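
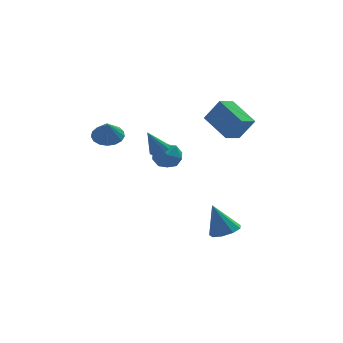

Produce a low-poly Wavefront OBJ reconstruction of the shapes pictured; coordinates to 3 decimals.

v 0.849 1.996 -1.493
v 1.538 1.622 -1.062
v 0.022 0.858 -1.158
v 0.711 0.484 -0.727
v 0.32 1.217 -0.395
v 0.831 1.92 -0.603
v 0.729 0.56 -1.617
v 1.24 1.263 -1.825
v 1.463 0.735 -1.139
v 1.211 1.141 -0.384
v 0.349 1.339 -1.836
v 0.097 1.745 -1.081
v 0.33 -0.013 -0.172
v 0.747 0.244 0.078
v -0.27 -0.247 1.072
v 0.535 0.461 0.016
v 0.257 0.528 -0.105
v 0.003 0.423 -0.247
v -0.148 0.179 -0.366
v -0.146 -0.126 -0.423
v 0.006 -0.395 -0.4
v 0.261 -0.542 -0.304
v 0.538 -0.522 -0.167
v 0.749 -0.34 -0.031
v 0.827 -0.055 0.06
v 3.163 -3.86 -4.025
v 3.828 -4.198 -3.738
v 2.557 -3.68 -2.415
v 3.894 -3.656 -3.773
v 3.618 -3.209 -3.927
v 3.128 -3.067 -4.127
v 2.655 -3.296 -4.279
v 2.419 -3.788 -4.313
v 2.531 -4.315 -4.212
v 2.939 -4.628 -4.024
v 3.451 -4.582 -3.837
v 3.587 0.532 0.299
v 2.631 1.876 1.181
v 4.323 1.25 0.004
v 3.367 2.594 0.886
v 4.333 0.266 1.514
v 3.377 1.61 2.396
v 5.069 0.984 1.219
v 4.113 2.328 2.101
v -2.143 0.613 0.609
v -1.337 0.471 0.564
v -2.197 -0.013 1.631
v -1.362 0.805 0.768
v -1.566 1.096 0.935
v -1.902 1.276 1.028
v -2.294 1.304 1.024
v -2.651 1.174 0.926
v -2.891 0.915 0.755
v -2.961 0.588 0.55
v -2.843 0.266 0.359
v -2.565 0.024 0.225
v -2.19 -0.084 0.179
v -1.804 -0.031 0.232
v -1.497 0.169 0.37
f 1 12 6
f 1 6 2
f 1 2 8
f 1 8 11
f 1 11 12
f 2 6 10
f 6 12 5
f 12 11 3
f 11 8 7
f 8 2 9
f 4 10 5
f 4 5 3
f 4 3 7
f 4 7 9
f 4 9 10
f 5 10 6
f 3 5 12
f 7 3 11
f 9 7 8
f 10 9 2
f 14 13 16
f 14 16 15
f 16 13 17
f 16 17 15
f 17 13 18
f 17 18 15
f 18 13 19
f 18 19 15
f 19 13 20
f 19 20 15
f 20 13 21
f 20 21 15
f 21 13 22
f 21 22 15
f 22 13 23
f 22 23 15
f 23 13 24
f 23 24 15
f 24 13 25
f 24 25 15
f 25 13 14
f 25 14 15
f 27 26 29
f 27 29 28
f 29 26 30
f 29 30 28
f 30 26 31
f 30 31 28
f 31 26 32
f 31 32 28
f 32 26 33
f 32 33 28
f 33 26 34
f 33 34 28
f 34 26 35
f 34 35 28
f 35 26 36
f 35 36 28
f 36 26 27
f 36 27 28
f 38 40 37
f 41 38 37
f 37 40 39
f 39 41 37
f 38 44 40
f 42 38 41
f 42 44 38
f 40 44 39
f 43 41 39
f 39 44 43
f 43 42 41
f 44 42 43
f 46 45 48
f 46 48 47
f 48 45 49
f 48 49 47
f 49 45 50
f 49 50 47
f 50 45 51
f 50 51 47
f 51 45 52
f 51 52 47
f 52 45 53
f 52 53 47
f 53 45 54
f 53 54 47
f 54 45 55
f 54 55 47
f 55 45 56
f 55 56 47
f 56 45 57
f 56 57 47
f 57 45 58
f 57 58 47
f 58 45 59
f 58 59 47
f 59 45 46
f 59 46 47



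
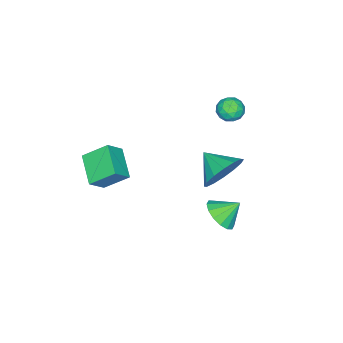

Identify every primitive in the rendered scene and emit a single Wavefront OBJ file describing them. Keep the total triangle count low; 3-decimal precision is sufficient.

v 3.749 -2.219 2.241
v 3.215 -1.274 3.059
v 3.036 -2.016 1.54
v 2.502 -1.07 2.359
v 4.658 -1.17 1.621
v 4.124 -0.224 2.44
v 3.945 -0.966 0.921
v 3.411 -0.021 1.739
v -0.317 2.153 0.266
v 0.24 1.66 -0.531
v -0.543 0.947 0.854
v 0.625 1.779 -0.136
v 0.758 1.999 0.366
v 0.603 2.26 0.842
v 0.201 2.493 1.163
v -0.339 2.634 1.244
v -0.873 2.646 1.063
v -1.258 2.526 0.669
v -1.391 2.306 0.166
v -1.236 2.045 -0.309
v -0.835 1.813 -0.631
v -0.294 1.672 -0.712
v 1.086 2.927 -1.076
v 1.796 3.388 -0.923
v 0.534 3.533 -0.344
v 1.589 3.601 -1.255
v 1.248 3.633 -1.539
v 0.863 3.476 -1.699
v 0.538 3.172 -1.692
v 0.36 2.802 -1.52
v 0.376 2.466 -1.23
v 0.583 2.253 -0.898
v 0.924 2.22 -0.614
v 1.309 2.377 -0.454
v 1.634 2.681 -0.461
v 1.812 3.051 -0.632
v -1.607 1.722 2.603
v -1.205 1.298 2.915
v -2.315 1.642 3.405
v -1.913 1.218 3.717
v -1.741 1.855 3.658
v -1.304 1.905 3.163
v -2.216 1.035 3.157
v -1.779 1.085 2.662
v -1.582 0.874 3.258
v -1.288 1.38 3.568
v -2.232 1.56 2.752
v -1.938 2.066 3.062
v -1.344 1.517 2.689
v -2.176 1.423 3.631
v -2.075 1.797 3.597
v -1.839 1.548 3.78
v -1.402 1.874 2.834
v -1.166 1.624 3.018
v -1.481 1.952 3.455
v -2.354 1.316 3.302
v -2.118 1.066 3.486
v -1.681 1.392 2.54
v -1.445 1.143 2.723
v -2.039 0.988 2.865
v -1.329 1.018 3.074
v -1.745 0.971 3.545
v -1.923 0.864 3.216
v -1.666 0.893 2.925
v -1.157 1.316 3.256
v -1.572 1.269 3.727
v -1.471 1.644 3.692
v -1.214 1.673 3.401
v -1.378 1.067 3.457
v -1.948 1.671 2.593
v -2.363 1.624 3.064
v -2.306 1.267 2.919
v -2.049 1.296 2.628
v -1.775 1.969 2.775
v -2.191 1.922 3.246
v -1.854 2.047 3.395
v -1.597 2.076 3.104
v -2.142 1.873 2.863
f 2 4 1
f 5 2 1
f 1 4 3
f 3 5 1
f 2 8 4
f 6 2 5
f 6 8 2
f 4 8 3
f 7 5 3
f 3 8 7
f 7 6 5
f 8 6 7
f 10 9 12
f 10 12 11
f 12 9 13
f 12 13 11
f 13 9 14
f 13 14 11
f 14 9 15
f 14 15 11
f 15 9 16
f 15 16 11
f 16 9 17
f 16 17 11
f 17 9 18
f 17 18 11
f 18 9 19
f 18 19 11
f 19 9 20
f 19 20 11
f 20 9 21
f 20 21 11
f 21 9 22
f 21 22 11
f 22 9 10
f 22 10 11
f 24 23 26
f 24 26 25
f 26 23 27
f 26 27 25
f 27 23 28
f 27 28 25
f 28 23 29
f 28 29 25
f 29 23 30
f 29 30 25
f 30 23 31
f 30 31 25
f 31 23 32
f 31 32 25
f 32 23 33
f 32 33 25
f 33 23 34
f 33 34 25
f 34 23 35
f 34 35 25
f 35 23 36
f 35 36 25
f 36 23 24
f 36 24 25
f 37 74 53
f 74 48 77
f 53 77 42
f 74 77 53
f 37 53 49
f 53 42 54
f 49 54 38
f 53 54 49
f 37 49 58
f 49 38 59
f 58 59 44
f 49 59 58
f 37 58 70
f 58 44 73
f 70 73 47
f 58 73 70
f 37 70 74
f 70 47 78
f 74 78 48
f 70 78 74
f 38 54 65
f 54 42 68
f 65 68 46
f 54 68 65
f 42 77 55
f 77 48 76
f 55 76 41
f 77 76 55
f 48 78 75
f 78 47 71
f 75 71 39
f 78 71 75
f 47 73 72
f 73 44 60
f 72 60 43
f 73 60 72
f 44 59 64
f 59 38 61
f 64 61 45
f 59 61 64
f 40 66 52
f 66 46 67
f 52 67 41
f 66 67 52
f 40 52 50
f 52 41 51
f 50 51 39
f 52 51 50
f 40 50 57
f 50 39 56
f 57 56 43
f 50 56 57
f 40 57 62
f 57 43 63
f 62 63 45
f 57 63 62
f 40 62 66
f 62 45 69
f 66 69 46
f 62 69 66
f 41 67 55
f 67 46 68
f 55 68 42
f 67 68 55
f 39 51 75
f 51 41 76
f 75 76 48
f 51 76 75
f 43 56 72
f 56 39 71
f 72 71 47
f 56 71 72
f 45 63 64
f 63 43 60
f 64 60 44
f 63 60 64
f 46 69 65
f 69 45 61
f 65 61 38
f 69 61 65



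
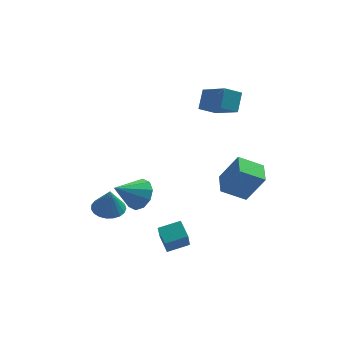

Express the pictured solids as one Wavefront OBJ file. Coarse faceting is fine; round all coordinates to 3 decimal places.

v -1.447 -3.666 -4.019
v -1.651 -4.308 -2.747
v -1.652 -2.752 -3.591
v -1.856 -3.394 -2.318
v -0.284 -3.526 -3.762
v -0.488 -4.168 -2.489
v -0.489 -2.612 -3.333
v -0.693 -3.254 -2.061
v 2.173 2.665 1.157
v 1.258 2.526 1.714
v 2.549 3.496 1.982
v 1.635 3.357 2.539
v 3.025 1.243 2.201
v 2.111 1.104 2.758
v 3.402 2.074 3.026
v 2.487 1.935 3.583
v 1.417 -2.539 -0.675
v 2.311 -2.752 0.908
v 1.595 -1.303 -0.609
v 2.489 -1.517 0.974
v 2.691 -2.683 -1.414
v 3.585 -2.897 0.169
v 2.869 -1.448 -1.348
v 3.763 -1.661 0.235
v -3.707 0.775 -4.06
v -2.821 0.629 -4.121
v -3.633 0.625 -2.62
v -2.836 1.001 -4.082
v -3.002 1.334 -4.038
v -3.29 1.57 -3.999
v -3.65 1.669 -3.97
v -4.02 1.613 -3.957
v -4.335 1.412 -3.961
v -4.543 1.101 -3.983
v -4.605 0.734 -4.018
v -4.513 0.374 -4.06
v -4.281 0.083 -4.103
v -3.95 -0.088 -4.138
v -3.577 -0.11 -4.159
v -3.227 0.021 -4.164
v -2.959 0.283 -4.15
v -2.704 -3.097 0.16
v -2.105 -3.502 0.746
v -3.976 -3.503 1.18
v -2.159 -2.95 0.9
v -2.42 -2.455 0.771
v -2.79 -2.205 0.409
v -3.127 -2.295 -0.048
v -3.302 -2.692 -0.425
v -3.249 -3.243 -0.579
v -2.988 -3.738 -0.45
v -2.618 -3.989 -0.088
v -2.281 -3.898 0.369
f 2 4 1
f 5 2 1
f 1 4 3
f 3 5 1
f 2 8 4
f 6 2 5
f 6 8 2
f 4 8 3
f 7 5 3
f 3 8 7
f 7 6 5
f 8 6 7
f 10 12 9
f 13 10 9
f 9 12 11
f 11 13 9
f 10 16 12
f 14 10 13
f 14 16 10
f 12 16 11
f 15 13 11
f 11 16 15
f 15 14 13
f 16 14 15
f 18 20 17
f 21 18 17
f 17 20 19
f 19 21 17
f 18 24 20
f 22 18 21
f 22 24 18
f 20 24 19
f 23 21 19
f 19 24 23
f 23 22 21
f 24 22 23
f 26 25 28
f 26 28 27
f 28 25 29
f 28 29 27
f 29 25 30
f 29 30 27
f 30 25 31
f 30 31 27
f 31 25 32
f 31 32 27
f 32 25 33
f 32 33 27
f 33 25 34
f 33 34 27
f 34 25 35
f 34 35 27
f 35 25 36
f 35 36 27
f 36 25 37
f 36 37 27
f 37 25 38
f 37 38 27
f 38 25 39
f 38 39 27
f 39 25 40
f 39 40 27
f 40 25 41
f 40 41 27
f 41 25 26
f 41 26 27
f 43 42 45
f 43 45 44
f 45 42 46
f 45 46 44
f 46 42 47
f 46 47 44
f 47 42 48
f 47 48 44
f 48 42 49
f 48 49 44
f 49 42 50
f 49 50 44
f 50 42 51
f 50 51 44
f 51 42 52
f 51 52 44
f 52 42 53
f 52 53 44
f 53 42 43
f 53 43 44



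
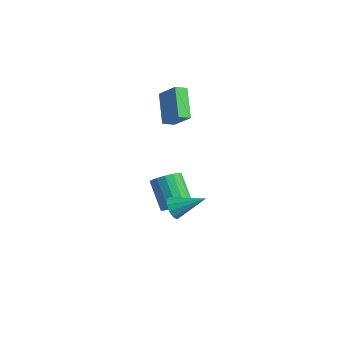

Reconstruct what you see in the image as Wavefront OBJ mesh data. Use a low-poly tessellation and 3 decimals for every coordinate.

v -3.148 1.388 2.253
v -4.478 2.533 3.547
v -2.868 2.101 1.91
v -4.198 3.247 3.203
v -1.962 1.473 3.397
v -3.292 2.619 4.69
v -1.682 2.187 3.053
v -3.012 3.332 4.347
v 0.533 -1.643 -1.363
v 1.066 -1.886 -1.862
v 1.947 -0.517 -0.397
v 0.87 -1.489 -2.037
v 0.546 -1.151 -1.955
v 0.216 -1.001 -1.647
v 0.007 -1.096 -1.23
v -0.001 -1.4 -0.864
v 0.195 -1.797 -0.688
v 0.519 -2.135 -0.77
v 0.849 -2.285 -1.079
v 1.058 -2.19 -1.496
v -1.664 1.01 -4.097
v -1.006 0.94 -3.401
v -2.479 1.559 -1.947
v -3.136 1.63 -2.643
v -0.971 1.408 -3.564
v -2.443 2.027 -2.111
v -1.121 1.769 -3.871
v -2.593 2.389 -2.417
v -1.417 1.927 -4.237
v -2.889 2.547 -2.784
v -1.778 1.84 -4.567
v -3.251 2.459 -3.113
v -2.11 1.53 -4.77
v -3.582 2.149 -3.316
v -2.321 1.081 -4.793
v -3.794 1.7 -3.339
v -2.357 0.613 -4.629
v -3.829 1.232 -3.176
v -2.207 0.251 -4.323
v -3.679 0.871 -2.869
v -1.911 0.093 -3.956
v -3.383 0.713 -2.503
v -1.549 0.181 -3.627
v -3.022 0.8 -2.173
v -1.218 0.491 -3.424
v -2.69 1.11 -1.97
f 2 4 1
f 5 2 1
f 1 4 3
f 3 5 1
f 2 8 4
f 6 2 5
f 6 8 2
f 4 8 3
f 7 5 3
f 3 8 7
f 7 6 5
f 8 6 7
f 10 9 12
f 10 12 11
f 12 9 13
f 12 13 11
f 13 9 14
f 13 14 11
f 14 9 15
f 14 15 11
f 15 9 16
f 15 16 11
f 16 9 17
f 16 17 11
f 17 9 18
f 17 18 11
f 18 9 19
f 18 19 11
f 19 9 20
f 19 20 11
f 20 9 10
f 20 10 11
f 22 21 25
f 22 25 23
f 23 25 26
f 23 26 24
f 25 21 27
f 25 27 26
f 26 27 28
f 26 28 24
f 27 21 29
f 27 29 28
f 28 29 30
f 28 30 24
f 29 21 31
f 29 31 30
f 30 31 32
f 30 32 24
f 31 21 33
f 31 33 32
f 32 33 34
f 32 34 24
f 33 21 35
f 33 35 34
f 34 35 36
f 34 36 24
f 35 21 37
f 35 37 36
f 36 37 38
f 36 38 24
f 37 21 39
f 37 39 38
f 38 39 40
f 38 40 24
f 39 21 41
f 39 41 40
f 40 41 42
f 40 42 24
f 41 21 43
f 41 43 42
f 42 43 44
f 42 44 24
f 43 21 45
f 43 45 44
f 44 45 46
f 44 46 24
f 45 21 22
f 45 22 46
f 46 22 23
f 46 23 24



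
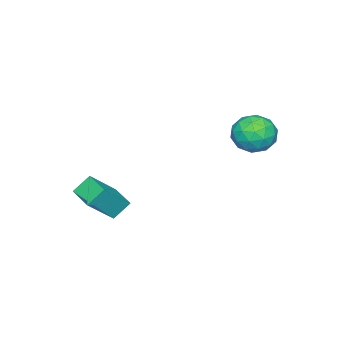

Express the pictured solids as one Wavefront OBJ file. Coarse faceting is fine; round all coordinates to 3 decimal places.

v -3.092 4.611 1.081
v -2.65 4.123 1.859
v -4.05 3.297 0.801
v -3.608 2.809 1.579
v -4.215 3.609 1.758
v -3.622 4.421 1.931
v -3.078 2.999 0.729
v -2.485 3.811 0.902
v -2.641 3.126 1.642
v -3.343 3.503 2.278
v -3.357 3.917 0.382
v -4.059 4.294 1.018
v -2.787 4.482 1.495
v -3.913 2.938 1.165
v -4.27 3.408 1.27
v -4.01 3.121 1.728
v -3.359 4.658 1.537
v -3.099 4.37 1.995
v -4.018 4.068 1.935
v -3.601 3.05 0.665
v -3.341 2.762 1.123
v -2.69 4.299 0.932
v -2.43 4.012 1.39
v -2.682 3.352 0.725
v -2.521 3.609 1.824
v -3.085 2.837 1.659
v -2.773 2.949 1.16
v -2.425 3.426 1.262
v -2.934 3.831 2.198
v -3.498 3.059 2.033
v -3.854 3.529 2.139
v -3.506 4.006 2.24
v -2.929 3.245 2.07
v -3.202 4.361 0.627
v -3.766 3.589 0.462
v -3.194 3.414 0.42
v -2.846 3.891 0.521
v -3.615 4.583 1.001
v -4.179 3.811 0.836
v -4.275 3.994 1.398
v -3.927 4.471 1.5
v -3.771 4.175 0.59
v 0.09 -0.709 -1.602
v 1.223 -1.186 -0.398
v 0.707 0.403 -1.742
v 1.84 -0.073 -0.538
v 0.68 -1.127 -2.322
v 1.813 -1.603 -1.118
v 1.297 -0.014 -2.462
v 2.43 -0.491 -1.258
f 1 38 17
f 38 12 41
f 17 41 6
f 38 41 17
f 1 17 13
f 17 6 18
f 13 18 2
f 17 18 13
f 1 13 22
f 13 2 23
f 22 23 8
f 13 23 22
f 1 22 34
f 22 8 37
f 34 37 11
f 22 37 34
f 1 34 38
f 34 11 42
f 38 42 12
f 34 42 38
f 2 18 29
f 18 6 32
f 29 32 10
f 18 32 29
f 6 41 19
f 41 12 40
f 19 40 5
f 41 40 19
f 12 42 39
f 42 11 35
f 39 35 3
f 42 35 39
f 11 37 36
f 37 8 24
f 36 24 7
f 37 24 36
f 8 23 28
f 23 2 25
f 28 25 9
f 23 25 28
f 4 30 16
f 30 10 31
f 16 31 5
f 30 31 16
f 4 16 14
f 16 5 15
f 14 15 3
f 16 15 14
f 4 14 21
f 14 3 20
f 21 20 7
f 14 20 21
f 4 21 26
f 21 7 27
f 26 27 9
f 21 27 26
f 4 26 30
f 26 9 33
f 30 33 10
f 26 33 30
f 5 31 19
f 31 10 32
f 19 32 6
f 31 32 19
f 3 15 39
f 15 5 40
f 39 40 12
f 15 40 39
f 7 20 36
f 20 3 35
f 36 35 11
f 20 35 36
f 9 27 28
f 27 7 24
f 28 24 8
f 27 24 28
f 10 33 29
f 33 9 25
f 29 25 2
f 33 25 29
f 44 46 43
f 47 44 43
f 43 46 45
f 45 47 43
f 44 50 46
f 48 44 47
f 48 50 44
f 46 50 45
f 49 47 45
f 45 50 49
f 49 48 47
f 50 48 49



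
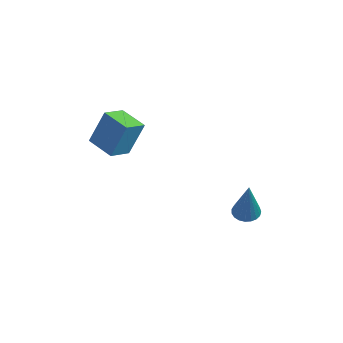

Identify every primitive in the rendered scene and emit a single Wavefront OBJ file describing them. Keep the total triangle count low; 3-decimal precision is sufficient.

v 1.848 2.71 -2.449
v 2.257 2.59 -2.747
v 3.072 2.57 -0.711
v 2.269 2.806 -2.738
v 2.209 3.005 -2.679
v 2.086 3.153 -2.581
v 1.922 3.224 -2.459
v 1.745 3.207 -2.336
v 1.586 3.103 -2.232
v 1.472 2.932 -2.166
v 1.423 2.722 -2.149
v 1.448 2.51 -2.183
v 1.542 2.332 -2.263
v 1.688 2.22 -2.376
v 1.863 2.192 -2.501
v 2.034 2.254 -2.617
v 2.174 2.395 -2.704
v -0.427 -1.909 0.477
v -0.159 -1.378 1.909
v 0.466 -1.241 0.062
v 0.734 -0.71 1.494
v 0.166 -2.61 0.626
v 0.434 -2.079 2.058
v 1.059 -1.942 0.211
v 1.327 -1.411 1.643
f 2 1 4
f 2 4 3
f 4 1 5
f 4 5 3
f 5 1 6
f 5 6 3
f 6 1 7
f 6 7 3
f 7 1 8
f 7 8 3
f 8 1 9
f 8 9 3
f 9 1 10
f 9 10 3
f 10 1 11
f 10 11 3
f 11 1 12
f 11 12 3
f 12 1 13
f 12 13 3
f 13 1 14
f 13 14 3
f 14 1 15
f 14 15 3
f 15 1 16
f 15 16 3
f 16 1 17
f 16 17 3
f 17 1 2
f 17 2 3
f 19 21 18
f 22 19 18
f 18 21 20
f 20 22 18
f 19 25 21
f 23 19 22
f 23 25 19
f 21 25 20
f 24 22 20
f 20 25 24
f 24 23 22
f 25 23 24



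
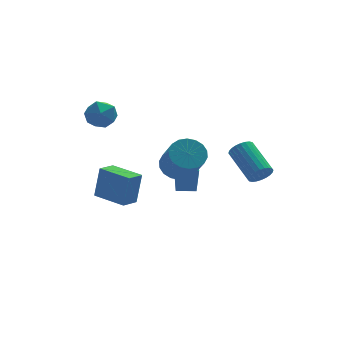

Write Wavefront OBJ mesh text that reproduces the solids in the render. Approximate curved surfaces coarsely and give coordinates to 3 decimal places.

v 2.853 -3.184 0.359
v 3.389 -3.268 0.769
v 2.903 -1.559 1.751
v 2.367 -1.476 1.341
v 3.496 -3.124 0.572
v 3.01 -1.416 1.555
v 3.505 -2.99 0.344
v 3.019 -1.282 1.326
v 3.414 -2.886 0.117
v 2.928 -1.177 1.1
v 3.238 -2.827 -0.073
v 2.752 -1.118 0.91
v 3.004 -2.822 -0.197
v 2.518 -1.113 0.786
v 2.746 -2.873 -0.236
v 2.26 -1.164 0.746
v 2.505 -2.971 -0.185
v 2.019 -1.262 0.798
v 2.317 -3.101 -0.051
v 1.831 -1.392 0.931
v 2.21 -3.244 0.145
v 1.724 -1.536 1.128
v 2.201 -3.378 0.374
v 1.715 -1.67 1.356
v 2.292 -3.483 0.6
v 1.806 -1.774 1.583
v 2.468 -3.542 0.79
v 1.982 -1.833 1.773
v 2.702 -3.547 0.914
v 2.216 -1.838 1.897
v 2.96 -3.496 0.954
v 2.474 -1.787 1.936
v 3.201 -3.398 0.902
v 2.715 -1.689 1.885
v -0.881 -2.023 0.934
v -0.366 -1.446 1.469
v -0.264 -2.92 2.961
v -0.779 -3.497 2.426
v -0.758 -1.356 1.585
v -0.656 -2.83 3.077
v -1.174 -1.398 1.572
v -1.072 -2.872 3.064
v -1.532 -1.563 1.433
v -1.43 -3.037 2.925
v -1.761 -1.82 1.195
v -1.659 -3.294 2.687
v -1.816 -2.117 0.905
v -1.714 -3.591 2.397
v -1.686 -2.395 0.621
v -1.583 -3.869 2.113
v -1.396 -2.6 0.399
v -1.294 -4.074 1.891
v -1.004 -2.69 0.283
v -0.902 -4.164 1.775
v -0.588 -2.648 0.296
v -0.486 -4.122 1.788
v -0.23 -2.483 0.435
v -0.128 -3.957 1.927
v -0.001 -2.226 0.673
v 0.101 -3.7 2.165
v 0.054 -1.929 0.963
v 0.156 -3.403 2.455
v -0.077 -1.651 1.247
v 0.026 -3.125 2.739
v -3.942 3.171 -3.601
v -3.602 3.353 -1.791
v -3.132 3.819 -3.818
v -2.792 4.001 -2.009
v -2.768 1.679 -3.671
v -2.428 1.861 -1.862
v -1.958 2.327 -3.889
v -1.618 2.509 -2.079
v -4.143 3.322 2.662
v -3.485 3.35 1.967
v -3.815 1.83 2.913
v -3.157 1.858 2.218
v -3.011 2.334 3.035
v -3.214 3.256 2.88
v -4.086 1.924 2
v -4.289 2.846 1.845
v -3.45 2.486 1.558
v -2.786 2.739 2.198
v -4.514 2.441 2.682
v -3.85 2.694 3.322
v -0.612 -0.453 -1.752
v -0.619 -0.973 -0.049
v -0.393 0.636 -1.418
v -0.399 0.116 0.284
v 0.379 -0.636 -1.804
v 0.373 -1.156 -0.102
v 0.599 0.453 -1.471
v 0.592 -0.067 0.232
f 2 1 5
f 2 5 3
f 3 5 6
f 3 6 4
f 5 1 7
f 5 7 6
f 6 7 8
f 6 8 4
f 7 1 9
f 7 9 8
f 8 9 10
f 8 10 4
f 9 1 11
f 9 11 10
f 10 11 12
f 10 12 4
f 11 1 13
f 11 13 12
f 12 13 14
f 12 14 4
f 13 1 15
f 13 15 14
f 14 15 16
f 14 16 4
f 15 1 17
f 15 17 16
f 16 17 18
f 16 18 4
f 17 1 19
f 17 19 18
f 18 19 20
f 18 20 4
f 19 1 21
f 19 21 20
f 20 21 22
f 20 22 4
f 21 1 23
f 21 23 22
f 22 23 24
f 22 24 4
f 23 1 25
f 23 25 24
f 24 25 26
f 24 26 4
f 25 1 27
f 25 27 26
f 26 27 28
f 26 28 4
f 27 1 29
f 27 29 28
f 28 29 30
f 28 30 4
f 29 1 31
f 29 31 30
f 30 31 32
f 30 32 4
f 31 1 33
f 31 33 32
f 32 33 34
f 32 34 4
f 33 1 2
f 33 2 34
f 34 2 3
f 34 3 4
f 36 35 39
f 36 39 37
f 37 39 40
f 37 40 38
f 39 35 41
f 39 41 40
f 40 41 42
f 40 42 38
f 41 35 43
f 41 43 42
f 42 43 44
f 42 44 38
f 43 35 45
f 43 45 44
f 44 45 46
f 44 46 38
f 45 35 47
f 45 47 46
f 46 47 48
f 46 48 38
f 47 35 49
f 47 49 48
f 48 49 50
f 48 50 38
f 49 35 51
f 49 51 50
f 50 51 52
f 50 52 38
f 51 35 53
f 51 53 52
f 52 53 54
f 52 54 38
f 53 35 55
f 53 55 54
f 54 55 56
f 54 56 38
f 55 35 57
f 55 57 56
f 56 57 58
f 56 58 38
f 57 35 59
f 57 59 58
f 58 59 60
f 58 60 38
f 59 35 61
f 59 61 60
f 60 61 62
f 60 62 38
f 61 35 63
f 61 63 62
f 62 63 64
f 62 64 38
f 63 35 36
f 63 36 64
f 64 36 37
f 64 37 38
f 66 68 65
f 69 66 65
f 65 68 67
f 67 69 65
f 66 72 68
f 70 66 69
f 70 72 66
f 68 72 67
f 71 69 67
f 67 72 71
f 71 70 69
f 72 70 71
f 73 84 78
f 73 78 74
f 73 74 80
f 73 80 83
f 73 83 84
f 74 78 82
f 78 84 77
f 84 83 75
f 83 80 79
f 80 74 81
f 76 82 77
f 76 77 75
f 76 75 79
f 76 79 81
f 76 81 82
f 77 82 78
f 75 77 84
f 79 75 83
f 81 79 80
f 82 81 74
f 86 88 85
f 89 86 85
f 85 88 87
f 87 89 85
f 86 92 88
f 90 86 89
f 90 92 86
f 88 92 87
f 91 89 87
f 87 92 91
f 91 90 89
f 92 90 91



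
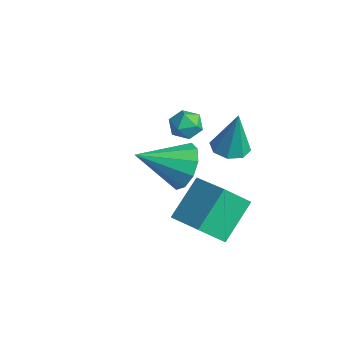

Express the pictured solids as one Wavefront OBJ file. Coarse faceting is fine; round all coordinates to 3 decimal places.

v -0.124 1.85 -0.862
v 0.352 2.444 -0.98
v 0.144 2.01 1.022
v -0.209 2.613 -0.915
v -0.72 2.335 -0.819
v -0.881 1.773 -0.748
v -0.599 1.256 -0.744
v -0.038 1.086 -0.809
v 0.472 1.364 -0.906
v 0.634 1.927 -0.976
v -3.049 2.442 -2.243
v -2.795 2.03 -1.689
v -4.045 1.79 -2.271
v -3.791 1.378 -1.717
v -3.981 2.079 -1.597
v -3.365 2.482 -1.58
v -3.475 1.338 -2.38
v -2.859 1.741 -2.363
v -3.058 1.348 -1.773
v -3.371 1.805 -1.29
v -3.469 2.015 -2.67
v -3.782 2.472 -2.187
v -0.065 -0.671 -3.812
v -0.607 0.73 -2.537
v 0.142 0.352 -4.847
v -0.401 1.752 -3.573
v 1.581 -0.492 -3.307
v 1.038 0.908 -2.033
v 1.787 0.53 -4.343
v 1.245 1.931 -3.068
v 1.114 -0.816 0.081
v 1.818 -0.657 0.801
v 0.546 -2.464 0.999
v 1.286 -0.373 0.984
v 0.688 -0.257 0.821
v 0.253 -0.355 0.376
v 0.146 -0.629 -0.182
v 0.409 -0.974 -0.639
v 0.941 -1.259 -0.821
v 1.539 -1.374 -0.659
v 1.975 -1.276 -0.214
v 2.081 -1.003 0.344
f 2 1 4
f 2 4 3
f 4 1 5
f 4 5 3
f 5 1 6
f 5 6 3
f 6 1 7
f 6 7 3
f 7 1 8
f 7 8 3
f 8 1 9
f 8 9 3
f 9 1 10
f 9 10 3
f 10 1 2
f 10 2 3
f 11 22 16
f 11 16 12
f 11 12 18
f 11 18 21
f 11 21 22
f 12 16 20
f 16 22 15
f 22 21 13
f 21 18 17
f 18 12 19
f 14 20 15
f 14 15 13
f 14 13 17
f 14 17 19
f 14 19 20
f 15 20 16
f 13 15 22
f 17 13 21
f 19 17 18
f 20 19 12
f 24 26 23
f 27 24 23
f 23 26 25
f 25 27 23
f 24 30 26
f 28 24 27
f 28 30 24
f 26 30 25
f 29 27 25
f 25 30 29
f 29 28 27
f 30 28 29
f 32 31 34
f 32 34 33
f 34 31 35
f 34 35 33
f 35 31 36
f 35 36 33
f 36 31 37
f 36 37 33
f 37 31 38
f 37 38 33
f 38 31 39
f 38 39 33
f 39 31 40
f 39 40 33
f 40 31 41
f 40 41 33
f 41 31 42
f 41 42 33
f 42 31 32
f 42 32 33



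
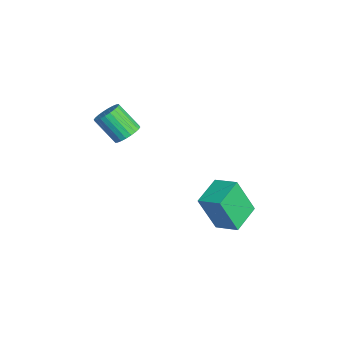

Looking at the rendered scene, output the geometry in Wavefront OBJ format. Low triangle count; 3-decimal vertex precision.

v -1.117 -3.053 0.668
v -0.495 -3.199 0.902
v -1.102 -4.013 2.006
v -1.723 -3.867 1.772
v -0.55 -2.977 1.036
v -1.157 -3.791 2.14
v -0.691 -2.766 1.114
v -1.298 -3.58 2.218
v -0.897 -2.599 1.124
v -1.503 -3.413 2.228
v -1.136 -2.501 1.065
v -1.743 -3.315 2.169
v -1.372 -2.487 0.945
v -1.979 -3.301 2.049
v -1.57 -2.559 0.783
v -2.177 -3.373 1.887
v -1.698 -2.707 0.604
v -2.305 -3.521 1.708
v -1.738 -2.907 0.434
v -2.345 -3.721 1.538
v -1.683 -3.129 0.3
v -2.29 -3.943 1.404
v -1.542 -3.34 0.222
v -2.149 -4.154 1.326
v -1.337 -3.507 0.212
v -1.943 -4.321 1.316
v -1.097 -3.605 0.271
v -1.704 -4.419 1.375
v -0.861 -3.619 0.391
v -1.468 -4.433 1.495
v -0.663 -3.547 0.553
v -1.27 -4.361 1.657
v -0.535 -3.399 0.732
v -1.142 -4.213 1.836
v 0.247 0.574 -5.017
v 0.163 -0.227 -3.164
v -0.89 1.558 -4.643
v -0.975 0.758 -2.791
v 1.075 1.382 -4.629
v 0.99 0.582 -2.777
v -0.063 2.367 -4.256
v -0.147 1.566 -2.403
f 2 1 5
f 2 5 3
f 3 5 6
f 3 6 4
f 5 1 7
f 5 7 6
f 6 7 8
f 6 8 4
f 7 1 9
f 7 9 8
f 8 9 10
f 8 10 4
f 9 1 11
f 9 11 10
f 10 11 12
f 10 12 4
f 11 1 13
f 11 13 12
f 12 13 14
f 12 14 4
f 13 1 15
f 13 15 14
f 14 15 16
f 14 16 4
f 15 1 17
f 15 17 16
f 16 17 18
f 16 18 4
f 17 1 19
f 17 19 18
f 18 19 20
f 18 20 4
f 19 1 21
f 19 21 20
f 20 21 22
f 20 22 4
f 21 1 23
f 21 23 22
f 22 23 24
f 22 24 4
f 23 1 25
f 23 25 24
f 24 25 26
f 24 26 4
f 25 1 27
f 25 27 26
f 26 27 28
f 26 28 4
f 27 1 29
f 27 29 28
f 28 29 30
f 28 30 4
f 29 1 31
f 29 31 30
f 30 31 32
f 30 32 4
f 31 1 33
f 31 33 32
f 32 33 34
f 32 34 4
f 33 1 2
f 33 2 34
f 34 2 3
f 34 3 4
f 36 38 35
f 39 36 35
f 35 38 37
f 37 39 35
f 36 42 38
f 40 36 39
f 40 42 36
f 38 42 37
f 41 39 37
f 37 42 41
f 41 40 39
f 42 40 41



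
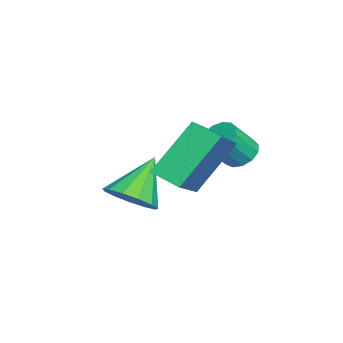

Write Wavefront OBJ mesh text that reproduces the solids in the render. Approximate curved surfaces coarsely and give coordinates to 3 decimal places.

v -0.721 1.058 -0.864
v -1.453 2.041 0.627
v -0.406 1.825 -1.215
v -1.138 2.807 0.276
v 1.138 0.793 0.224
v 0.406 1.775 1.715
v 1.453 1.559 -0.127
v 0.721 2.542 1.364
v -2.411 2.842 -0.678
v -1.945 3.169 -0.708
v -1.483 2.585 0.129
v -1.949 2.258 0.158
v -2.142 3.312 -0.499
v -1.68 2.728 0.338
v -2.425 3.306 -0.347
v -1.963 2.721 0.49
v -2.704 3.152 -0.3
v -2.241 2.568 0.536
v -2.889 2.901 -0.373
v -2.427 2.317 0.463
v -2.923 2.63 -0.543
v -2.461 2.046 0.293
v -2.794 2.427 -0.756
v -2.332 1.843 0.08
v -2.544 2.356 -0.944
v -2.082 1.772 -0.108
v -2.251 2.439 -1.048
v -1.789 1.855 -0.212
v -2.01 2.65 -1.034
v -1.547 2.066 -0.198
v -1.895 2.922 -0.907
v -1.433 2.338 -0.071
v -1.448 -0.063 -2.117
v -0.825 -0.191 -1.584
v -2.352 0.503 -0.923
v -0.77 0.243 -1.748
v -0.931 0.58 -2.03
v -1.256 0.713 -2.339
v -1.642 0.599 -2.577
v -1.966 0.276 -2.67
v -2.127 -0.156 -2.586
v -2.071 -0.558 -2.353
v -1.818 -0.803 -2.046
v -1.448 -0.813 -1.76
v -1.078 -0.585 -1.588
f 2 4 1
f 5 2 1
f 1 4 3
f 3 5 1
f 2 8 4
f 6 2 5
f 6 8 2
f 4 8 3
f 7 5 3
f 3 8 7
f 7 6 5
f 8 6 7
f 10 9 13
f 10 13 11
f 11 13 14
f 11 14 12
f 13 9 15
f 13 15 14
f 14 15 16
f 14 16 12
f 15 9 17
f 15 17 16
f 16 17 18
f 16 18 12
f 17 9 19
f 17 19 18
f 18 19 20
f 18 20 12
f 19 9 21
f 19 21 20
f 20 21 22
f 20 22 12
f 21 9 23
f 21 23 22
f 22 23 24
f 22 24 12
f 23 9 25
f 23 25 24
f 24 25 26
f 24 26 12
f 25 9 27
f 25 27 26
f 26 27 28
f 26 28 12
f 27 9 29
f 27 29 28
f 28 29 30
f 28 30 12
f 29 9 31
f 29 31 30
f 30 31 32
f 30 32 12
f 31 9 10
f 31 10 32
f 32 10 11
f 32 11 12
f 34 33 36
f 34 36 35
f 36 33 37
f 36 37 35
f 37 33 38
f 37 38 35
f 38 33 39
f 38 39 35
f 39 33 40
f 39 40 35
f 40 33 41
f 40 41 35
f 41 33 42
f 41 42 35
f 42 33 43
f 42 43 35
f 43 33 44
f 43 44 35
f 44 33 45
f 44 45 35
f 45 33 34
f 45 34 35



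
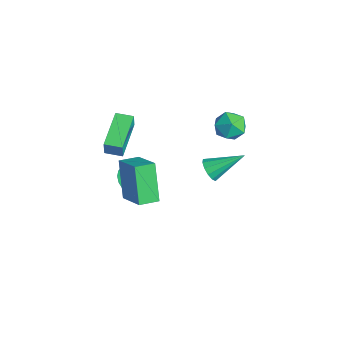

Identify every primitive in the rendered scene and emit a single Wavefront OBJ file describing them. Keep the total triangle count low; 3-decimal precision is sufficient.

v -2.821 -2.144 -3.124
v -2.019 -2.556 -3.249
v -2.339 -1.456 -2.296
v -2.005 -2.249 -3.513
v -2.153 -1.921 -3.699
v -2.433 -1.638 -3.772
v -2.79 -1.455 -3.716
v -3.153 -1.408 -3.543
v -3.45 -1.508 -3.287
v -3.623 -1.733 -2.999
v -3.637 -2.04 -2.735
v -3.49 -2.368 -2.548
v -3.21 -2.651 -2.475
v -2.853 -2.834 -2.531
v -2.49 -2.881 -2.704
v -2.192 -2.781 -2.96
v 1.559 -3.97 0.489
v 0.442 -3.78 2.327
v 1.471 -2.936 0.329
v 0.354 -2.746 2.168
v 3.126 -3.694 1.412
v 2.009 -3.504 3.251
v 3.038 -2.66 1.253
v 1.921 -2.47 3.091
v 0.848 2.513 3.275
v 1.625 2.143 3.587
v 0.115 1.277 3.633
v 0.892 0.907 3.945
v 0.505 1.605 4.393
v 0.958 2.368 4.172
v 0.782 1.052 3.048
v 1.235 1.815 2.827
v 1.583 1.24 3.447
v 1.413 1.582 4.278
v 0.327 1.838 2.942
v 0.157 2.18 3.773
v 3.086 -0.17 2.893
v 3.623 -0.471 3.158
v 3.494 1.41 3.867
v 3.74 -0.306 2.84
v 3.65 -0.097 2.538
v 3.381 0.089 2.35
v 3.018 0.193 2.334
v 2.677 0.181 2.495
v 2.466 0.058 2.783
v 2.452 -0.137 3.106
v 2.639 -0.343 3.361
v 2.968 -0.494 3.468
v 3.335 -0.542 3.392
v -3.714 -2.55 1.124
v -3.506 -2.632 2.047
v -3.195 -1.768 1.076
v -2.987 -1.85 2
v -1.953 -3.75 0.62
v -1.745 -3.832 1.544
v -1.434 -2.968 0.573
v -1.226 -3.05 1.496
f 2 1 4
f 2 4 3
f 4 1 5
f 4 5 3
f 5 1 6
f 5 6 3
f 6 1 7
f 6 7 3
f 7 1 8
f 7 8 3
f 8 1 9
f 8 9 3
f 9 1 10
f 9 10 3
f 10 1 11
f 10 11 3
f 11 1 12
f 11 12 3
f 12 1 13
f 12 13 3
f 13 1 14
f 13 14 3
f 14 1 15
f 14 15 3
f 15 1 16
f 15 16 3
f 16 1 2
f 16 2 3
f 18 20 17
f 21 18 17
f 17 20 19
f 19 21 17
f 18 24 20
f 22 18 21
f 22 24 18
f 20 24 19
f 23 21 19
f 19 24 23
f 23 22 21
f 24 22 23
f 25 36 30
f 25 30 26
f 25 26 32
f 25 32 35
f 25 35 36
f 26 30 34
f 30 36 29
f 36 35 27
f 35 32 31
f 32 26 33
f 28 34 29
f 28 29 27
f 28 27 31
f 28 31 33
f 28 33 34
f 29 34 30
f 27 29 36
f 31 27 35
f 33 31 32
f 34 33 26
f 38 37 40
f 38 40 39
f 40 37 41
f 40 41 39
f 41 37 42
f 41 42 39
f 42 37 43
f 42 43 39
f 43 37 44
f 43 44 39
f 44 37 45
f 44 45 39
f 45 37 46
f 45 46 39
f 46 37 47
f 46 47 39
f 47 37 48
f 47 48 39
f 48 37 49
f 48 49 39
f 49 37 38
f 49 38 39
f 51 53 50
f 54 51 50
f 50 53 52
f 52 54 50
f 51 57 53
f 55 51 54
f 55 57 51
f 53 57 52
f 56 54 52
f 52 57 56
f 56 55 54
f 57 55 56



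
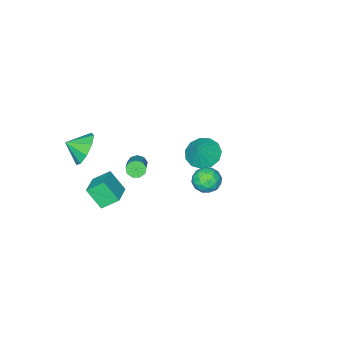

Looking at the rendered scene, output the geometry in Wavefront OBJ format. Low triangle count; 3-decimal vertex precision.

v -0.312 -2.42 -3.2
v -0.01 -2.37 -3.62
v 0.974 -1.429 -2.8
v 0.672 -1.48 -2.38
v -0.257 -2.114 -3.617
v 0.727 -1.173 -2.797
v -0.53 -2.002 -3.419
v 0.454 -1.061 -2.598
v -0.701 -2.085 -3.118
v 0.283 -1.144 -2.297
v -0.69 -2.325 -2.856
v 0.294 -1.384 -2.035
v -0.502 -2.61 -2.755
v 0.482 -1.669 -1.934
v -0.226 -2.806 -2.862
v 0.759 -1.865 -2.042
v 0.011 -2.822 -3.128
v 0.995 -1.881 -2.307
v 0.096 -2.649 -3.427
v 1.08 -1.708 -2.607
v -2.995 -0.423 -2.785
v -2.274 -0.952 -3.135
v -2.245 -0.137 -1.675
v -2.196 -0.449 -3.317
v -2.371 0.063 -3.331
v -2.744 0.42 -3.171
v -3.197 0.51 -2.889
v -3.585 0.304 -2.574
v -3.786 -0.133 -2.326
v -3.736 -0.662 -2.224
v -3.45 -1.115 -2.301
v -3.02 -1.348 -2.531
v -2.582 -1.287 -2.842
v 2.837 -2.785 -0.2
v 3.497 -2.695 -0.959
v 3.483 -3.475 0.28
v 3.634 -2.226 -0.47
v 3.398 -2.02 0.146
v 2.9 -2.171 0.6
v 2.372 -2.609 0.68
v 2.062 -3.13 0.348
v 2.114 -3.489 -0.24
v 2.505 -3.519 -0.809
v 3.051 -3.205 -1.093
v 0.708 4.37 0.87
v 1.263 4.384 1.384
v 1.317 3.516 0.236
v 1.872 3.53 0.75
v 1.194 3.247 0.933
v 0.818 3.774 1.324
v 1.762 4.126 0.296
v 1.386 4.653 0.687
v 1.915 4.233 1.029
v 1.564 3.69 1.423
v 1.016 4.21 0.197
v 0.665 3.667 0.591
v 0.932 4.452 1.183
v 1.648 3.448 0.437
v 1.249 3.282 0.545
v 1.576 3.29 0.847
v 0.67 4.093 1.148
v 0.997 4.102 1.45
v 0.956 3.434 1.184
v 1.583 3.798 0.17
v 1.91 3.807 0.472
v 1.004 4.61 0.773
v 1.331 4.618 1.075
v 1.624 4.466 0.436
v 1.642 4.371 1.276
v 1.999 3.869 0.904
v 1.935 4.219 0.637
v 1.714 4.529 0.867
v 1.435 4.052 1.508
v 1.793 3.55 1.135
v 1.394 3.384 1.242
v 1.173 3.694 1.473
v 1.818 3.963 1.299
v 0.787 4.35 0.485
v 1.145 3.848 0.112
v 1.407 4.206 0.147
v 1.186 4.516 0.378
v 0.581 4.031 0.716
v 0.938 3.529 0.344
v 0.866 3.371 0.753
v 0.645 3.681 0.983
v 0.762 3.937 0.321
v 2.012 -2.15 -4.172
v 2.228 -2.979 -3.142
v 1.379 -1.528 -3.539
v 1.595 -2.357 -2.508
v 3.145 -1.383 -3.792
v 3.361 -2.212 -2.761
v 2.512 -0.761 -3.158
v 2.728 -1.59 -2.128
f 2 1 5
f 2 5 3
f 3 5 6
f 3 6 4
f 5 1 7
f 5 7 6
f 6 7 8
f 6 8 4
f 7 1 9
f 7 9 8
f 8 9 10
f 8 10 4
f 9 1 11
f 9 11 10
f 10 11 12
f 10 12 4
f 11 1 13
f 11 13 12
f 12 13 14
f 12 14 4
f 13 1 15
f 13 15 14
f 14 15 16
f 14 16 4
f 15 1 17
f 15 17 16
f 16 17 18
f 16 18 4
f 17 1 19
f 17 19 18
f 18 19 20
f 18 20 4
f 19 1 2
f 19 2 20
f 20 2 3
f 20 3 4
f 22 21 24
f 22 24 23
f 24 21 25
f 24 25 23
f 25 21 26
f 25 26 23
f 26 21 27
f 26 27 23
f 27 21 28
f 27 28 23
f 28 21 29
f 28 29 23
f 29 21 30
f 29 30 23
f 30 21 31
f 30 31 23
f 31 21 32
f 31 32 23
f 32 21 33
f 32 33 23
f 33 21 22
f 33 22 23
f 35 34 37
f 35 37 36
f 37 34 38
f 37 38 36
f 38 34 39
f 38 39 36
f 39 34 40
f 39 40 36
f 40 34 41
f 40 41 36
f 41 34 42
f 41 42 36
f 42 34 43
f 42 43 36
f 43 34 44
f 43 44 36
f 44 34 35
f 44 35 36
f 45 82 61
f 82 56 85
f 61 85 50
f 82 85 61
f 45 61 57
f 61 50 62
f 57 62 46
f 61 62 57
f 45 57 66
f 57 46 67
f 66 67 52
f 57 67 66
f 45 66 78
f 66 52 81
f 78 81 55
f 66 81 78
f 45 78 82
f 78 55 86
f 82 86 56
f 78 86 82
f 46 62 73
f 62 50 76
f 73 76 54
f 62 76 73
f 50 85 63
f 85 56 84
f 63 84 49
f 85 84 63
f 56 86 83
f 86 55 79
f 83 79 47
f 86 79 83
f 55 81 80
f 81 52 68
f 80 68 51
f 81 68 80
f 52 67 72
f 67 46 69
f 72 69 53
f 67 69 72
f 48 74 60
f 74 54 75
f 60 75 49
f 74 75 60
f 48 60 58
f 60 49 59
f 58 59 47
f 60 59 58
f 48 58 65
f 58 47 64
f 65 64 51
f 58 64 65
f 48 65 70
f 65 51 71
f 70 71 53
f 65 71 70
f 48 70 74
f 70 53 77
f 74 77 54
f 70 77 74
f 49 75 63
f 75 54 76
f 63 76 50
f 75 76 63
f 47 59 83
f 59 49 84
f 83 84 56
f 59 84 83
f 51 64 80
f 64 47 79
f 80 79 55
f 64 79 80
f 53 71 72
f 71 51 68
f 72 68 52
f 71 68 72
f 54 77 73
f 77 53 69
f 73 69 46
f 77 69 73
f 88 90 87
f 91 88 87
f 87 90 89
f 89 91 87
f 88 94 90
f 92 88 91
f 92 94 88
f 90 94 89
f 93 91 89
f 89 94 93
f 93 92 91
f 94 92 93



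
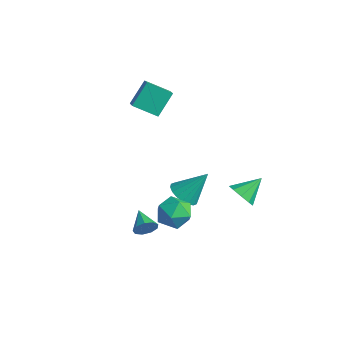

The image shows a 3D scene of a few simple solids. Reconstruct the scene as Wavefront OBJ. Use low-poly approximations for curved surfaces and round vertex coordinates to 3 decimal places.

v 3.398 1.602 -1.159
v 4.271 1.422 -1.035
v 3.542 2.918 -0.261
v 4.197 1.771 -1.536
v 3.749 2.042 -1.861
v 3.137 2.106 -1.857
v 2.647 1.934 -1.526
v 2.508 1.607 -1.024
v 2.786 1.277 -0.584
v 3.35 1.099 -0.413
v 3.937 1.156 -0.591
v 0.23 -2.409 -4.003
v 0.545 -2.14 -3.402
v -1.03 -1.931 -3.557
v 0.547 -1.796 -3.764
v 0.401 -1.739 -4.238
v 0.175 -1.995 -4.602
v -0.025 -2.445 -4.686
v -0.106 -2.878 -4.45
v -0.029 -3.091 -4.006
v 0.169 -2.985 -3.56
v 0.396 -2.609 -3.321
v -0.889 1.097 -3.655
v -0.449 1.708 -4.282
v -0.211 2.263 -2.045
v -0.846 1.881 -4.241
v -1.253 1.9 -4.083
v -1.587 1.759 -3.841
v -1.783 1.488 -3.561
v -1.802 1.139 -3.301
v -1.64 0.781 -3.11
v -1.329 0.487 -3.027
v -0.931 0.313 -3.069
v -0.525 0.294 -3.227
v -0.191 0.435 -3.469
v 0.005 0.706 -3.748
v 0.024 1.055 -4.009
v -0.138 1.413 -4.2
v 1.748 -0.605 -3.153
v 2.342 -0.982 -2.263
v 0.318 -1.638 -2.637
v 0.912 -2.015 -1.747
v 0.569 -0.933 -1.783
v 1.452 -0.295 -2.102
v 1.208 -2.325 -2.798
v 2.091 -1.687 -3.117
v 2.008 -2.046 -2.043
v 1.613 -1.185 -1.415
v 1.047 -1.435 -3.485
v 0.652 -0.574 -2.857
v -3.428 -0.499 3.109
v -3.605 0.657 4.397
v -4.236 -0.059 2.603
v -4.413 1.097 3.891
v -2.407 0.503 2.349
v -2.584 1.659 3.637
v -3.215 0.943 1.843
v -3.392 2.099 3.131
f 2 1 4
f 2 4 3
f 4 1 5
f 4 5 3
f 5 1 6
f 5 6 3
f 6 1 7
f 6 7 3
f 7 1 8
f 7 8 3
f 8 1 9
f 8 9 3
f 9 1 10
f 9 10 3
f 10 1 11
f 10 11 3
f 11 1 2
f 11 2 3
f 13 12 15
f 13 15 14
f 15 12 16
f 15 16 14
f 16 12 17
f 16 17 14
f 17 12 18
f 17 18 14
f 18 12 19
f 18 19 14
f 19 12 20
f 19 20 14
f 20 12 21
f 20 21 14
f 21 12 22
f 21 22 14
f 22 12 13
f 22 13 14
f 24 23 26
f 24 26 25
f 26 23 27
f 26 27 25
f 27 23 28
f 27 28 25
f 28 23 29
f 28 29 25
f 29 23 30
f 29 30 25
f 30 23 31
f 30 31 25
f 31 23 32
f 31 32 25
f 32 23 33
f 32 33 25
f 33 23 34
f 33 34 25
f 34 23 35
f 34 35 25
f 35 23 36
f 35 36 25
f 36 23 37
f 36 37 25
f 37 23 38
f 37 38 25
f 38 23 24
f 38 24 25
f 39 50 44
f 39 44 40
f 39 40 46
f 39 46 49
f 39 49 50
f 40 44 48
f 44 50 43
f 50 49 41
f 49 46 45
f 46 40 47
f 42 48 43
f 42 43 41
f 42 41 45
f 42 45 47
f 42 47 48
f 43 48 44
f 41 43 50
f 45 41 49
f 47 45 46
f 48 47 40
f 52 54 51
f 55 52 51
f 51 54 53
f 53 55 51
f 52 58 54
f 56 52 55
f 56 58 52
f 54 58 53
f 57 55 53
f 53 58 57
f 57 56 55
f 58 56 57



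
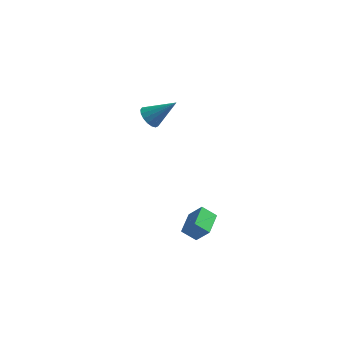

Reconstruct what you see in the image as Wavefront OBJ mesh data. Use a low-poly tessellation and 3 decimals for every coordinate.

v -2.553 3.193 0.989
v -2.148 3.386 0.478
v -1.287 3.507 2.111
v -2.296 3.662 0.568
v -2.503 3.829 0.755
v -2.722 3.851 0.995
v -2.902 3.722 1.234
v -3.001 3.472 1.417
v -2.998 3.158 1.501
v -2.893 2.852 1.469
v -2.71 2.624 1.326
v -2.491 2.526 1.106
v -2.286 2.581 0.86
v -2.142 2.776 0.643
v -2.092 3.067 0.505
v 1.479 -3.849 -1.23
v 0.782 -3.886 -0.711
v 1.543 -2.653 -1.058
v 0.846 -2.69 -0.539
v 2.134 -4.01 -0.361
v 1.437 -4.047 0.158
v 2.198 -2.814 -0.189
v 1.501 -2.851 0.33
f 2 1 4
f 2 4 3
f 4 1 5
f 4 5 3
f 5 1 6
f 5 6 3
f 6 1 7
f 6 7 3
f 7 1 8
f 7 8 3
f 8 1 9
f 8 9 3
f 9 1 10
f 9 10 3
f 10 1 11
f 10 11 3
f 11 1 12
f 11 12 3
f 12 1 13
f 12 13 3
f 13 1 14
f 13 14 3
f 14 1 15
f 14 15 3
f 15 1 2
f 15 2 3
f 17 19 16
f 20 17 16
f 16 19 18
f 18 20 16
f 17 23 19
f 21 17 20
f 21 23 17
f 19 23 18
f 22 20 18
f 18 23 22
f 22 21 20
f 23 21 22



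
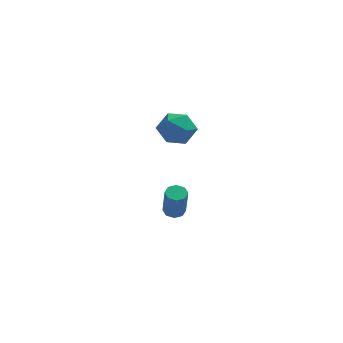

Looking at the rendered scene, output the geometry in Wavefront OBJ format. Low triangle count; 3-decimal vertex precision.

v 1.93 2.294 -4.579
v 2.618 2.272 -4.62
v 2.718 1.704 -2.622
v 2.03 1.726 -2.581
v 2.44 2.748 -4.476
v 2.54 2.179 -2.477
v 1.962 2.958 -4.392
v 2.062 2.389 -2.394
v 1.466 2.779 -4.418
v 1.566 2.211 -2.42
v 1.242 2.316 -4.538
v 1.342 1.748 -2.54
v 1.42 1.841 -4.683
v 1.52 1.272 -2.684
v 1.898 1.631 -4.766
v 1.998 1.062 -2.768
v 2.394 1.809 -4.74
v 2.494 1.241 -2.742
v 0.793 0.504 3.929
v 1.48 1.414 3.414
v 2.48 -0.534 4.346
v 3.167 0.376 3.831
v 2.563 0.581 4.908
v 1.52 1.222 4.65
v 2.44 -0.342 3.11
v 1.397 0.299 2.852
v 2.498 0.891 2.908
v 2.574 1.462 4.019
v 1.386 -0.582 3.741
v 1.462 -0.011 4.852
f 2 1 5
f 2 5 3
f 3 5 6
f 3 6 4
f 5 1 7
f 5 7 6
f 6 7 8
f 6 8 4
f 7 1 9
f 7 9 8
f 8 9 10
f 8 10 4
f 9 1 11
f 9 11 10
f 10 11 12
f 10 12 4
f 11 1 13
f 11 13 12
f 12 13 14
f 12 14 4
f 13 1 15
f 13 15 14
f 14 15 16
f 14 16 4
f 15 1 17
f 15 17 16
f 16 17 18
f 16 18 4
f 17 1 2
f 17 2 18
f 18 2 3
f 18 3 4
f 19 30 24
f 19 24 20
f 19 20 26
f 19 26 29
f 19 29 30
f 20 24 28
f 24 30 23
f 30 29 21
f 29 26 25
f 26 20 27
f 22 28 23
f 22 23 21
f 22 21 25
f 22 25 27
f 22 27 28
f 23 28 24
f 21 23 30
f 25 21 29
f 27 25 26
f 28 27 20



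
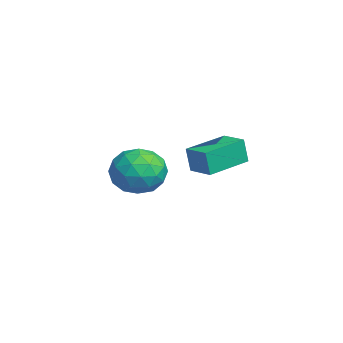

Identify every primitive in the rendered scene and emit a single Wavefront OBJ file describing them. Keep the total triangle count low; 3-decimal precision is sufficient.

v -4.876 -0.888 -0.125
v -3.995 -0.533 0.554
v -3.925 -2.467 -0.534
v -3.044 -2.112 0.145
v -4.064 -2.419 0.624
v -4.651 -1.443 0.876
v -3.269 -1.557 -0.856
v -3.856 -0.581 -0.604
v -3.002 -0.947 0.102
v -3.493 -1.479 1.017
v -4.427 -1.521 -0.997
v -4.918 -2.053 -0.082
v -4.519 -0.572 0.25
v -3.401 -2.428 -0.23
v -4 -2.609 0.051
v -3.483 -2.4 0.451
v -4.905 -1.106 0.44
v -4.387 -0.898 0.839
v -4.427 -2.006 0.88
v -3.533 -2.102 -0.819
v -3.015 -1.894 -0.42
v -4.437 -0.6 -0.431
v -3.92 -0.391 -0.031
v -3.493 -0.994 -0.86
v -3.418 -0.606 0.384
v -2.859 -1.535 0.144
v -2.991 -1.209 -0.445
v -3.336 -0.635 -0.297
v -3.707 -0.919 0.921
v -3.147 -1.848 0.681
v -3.747 -2.028 0.963
v -4.092 -1.454 1.111
v -3.123 -1.163 0.656
v -4.773 -1.152 -0.661
v -4.213 -2.081 -0.901
v -3.828 -1.546 -1.091
v -4.173 -0.972 -0.943
v -5.061 -1.465 -0.124
v -4.502 -2.394 -0.364
v -4.584 -2.365 0.317
v -4.929 -1.791 0.465
v -4.797 -1.837 -0.636
v 0.094 -0.143 1.52
v 0.079 -0.307 2.557
v -0.851 1.361 1.744
v -0.866 1.197 2.781
v 0.986 0.403 1.619
v 0.971 0.239 2.656
v 0.041 1.907 1.843
v 0.026 1.743 2.88
f 1 38 17
f 38 12 41
f 17 41 6
f 38 41 17
f 1 17 13
f 17 6 18
f 13 18 2
f 17 18 13
f 1 13 22
f 13 2 23
f 22 23 8
f 13 23 22
f 1 22 34
f 22 8 37
f 34 37 11
f 22 37 34
f 1 34 38
f 34 11 42
f 38 42 12
f 34 42 38
f 2 18 29
f 18 6 32
f 29 32 10
f 18 32 29
f 6 41 19
f 41 12 40
f 19 40 5
f 41 40 19
f 12 42 39
f 42 11 35
f 39 35 3
f 42 35 39
f 11 37 36
f 37 8 24
f 36 24 7
f 37 24 36
f 8 23 28
f 23 2 25
f 28 25 9
f 23 25 28
f 4 30 16
f 30 10 31
f 16 31 5
f 30 31 16
f 4 16 14
f 16 5 15
f 14 15 3
f 16 15 14
f 4 14 21
f 14 3 20
f 21 20 7
f 14 20 21
f 4 21 26
f 21 7 27
f 26 27 9
f 21 27 26
f 4 26 30
f 26 9 33
f 30 33 10
f 26 33 30
f 5 31 19
f 31 10 32
f 19 32 6
f 31 32 19
f 3 15 39
f 15 5 40
f 39 40 12
f 15 40 39
f 7 20 36
f 20 3 35
f 36 35 11
f 20 35 36
f 9 27 28
f 27 7 24
f 28 24 8
f 27 24 28
f 10 33 29
f 33 9 25
f 29 25 2
f 33 25 29
f 44 46 43
f 47 44 43
f 43 46 45
f 45 47 43
f 44 50 46
f 48 44 47
f 48 50 44
f 46 50 45
f 49 47 45
f 45 50 49
f 49 48 47
f 50 48 49



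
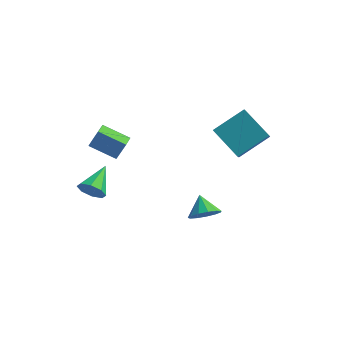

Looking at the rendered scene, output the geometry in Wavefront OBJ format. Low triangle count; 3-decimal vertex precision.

v 2.528 -2.144 -0.444
v 2.836 -2.591 0.335
v 1.952 -1.236 0.304
v 3.217 -2.239 0.202
v 3.38 -1.857 -0.135
v 3.272 -1.566 -0.571
v 2.928 -1.458 -0.967
v 2.457 -1.568 -1.197
v 2.009 -1.86 -1.188
v 1.725 -2.243 -0.942
v 1.697 -2.594 -0.539
v 1.933 -2.802 -0.106
v 2.357 -2.801 0.22
v 3.512 1.127 1.961
v 3.615 0.439 2.679
v 1.841 2.022 3.058
v 1.944 1.334 3.776
v 4.916 2.446 3.024
v 5.019 1.758 3.742
v 3.245 3.341 4.121
v 3.348 2.653 4.839
v -4.149 -1.929 3.634
v -3.642 -1.728 4.836
v -4.174 -1.119 3.508
v -3.668 -0.918 4.711
v -2.552 -1.982 2.969
v -2.046 -1.781 4.172
v -2.578 -1.172 2.844
v -2.071 -0.971 4.046
v -3.207 -4.268 2.061
v -2.669 -4.098 1.413
v -2.993 -2.512 2.699
v -3.295 -3.966 1.26
v -3.87 -4.011 1.577
v -4.057 -4.206 2.177
v -3.746 -4.437 2.709
v -3.12 -4.569 2.862
v -2.545 -4.525 2.545
v -2.358 -4.329 1.945
f 2 1 4
f 2 4 3
f 4 1 5
f 4 5 3
f 5 1 6
f 5 6 3
f 6 1 7
f 6 7 3
f 7 1 8
f 7 8 3
f 8 1 9
f 8 9 3
f 9 1 10
f 9 10 3
f 10 1 11
f 10 11 3
f 11 1 12
f 11 12 3
f 12 1 13
f 12 13 3
f 13 1 2
f 13 2 3
f 15 17 14
f 18 15 14
f 14 17 16
f 16 18 14
f 15 21 17
f 19 15 18
f 19 21 15
f 17 21 16
f 20 18 16
f 16 21 20
f 20 19 18
f 21 19 20
f 23 25 22
f 26 23 22
f 22 25 24
f 24 26 22
f 23 29 25
f 27 23 26
f 27 29 23
f 25 29 24
f 28 26 24
f 24 29 28
f 28 27 26
f 29 27 28
f 31 30 33
f 31 33 32
f 33 30 34
f 33 34 32
f 34 30 35
f 34 35 32
f 35 30 36
f 35 36 32
f 36 30 37
f 36 37 32
f 37 30 38
f 37 38 32
f 38 30 39
f 38 39 32
f 39 30 31
f 39 31 32



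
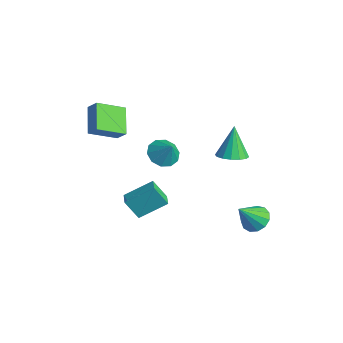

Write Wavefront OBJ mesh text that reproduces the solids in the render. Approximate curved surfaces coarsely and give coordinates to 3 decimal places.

v -0.359 -1.25 1.933
v 0.337 -1.831 1.465
v 0.459 -1.15 3.027
v 0.457 -1.229 1.321
v 0.265 -0.635 1.41
v -0.165 -0.276 1.699
v -0.669 -0.289 2.077
v -1.055 -0.668 2.4
v -1.175 -1.27 2.545
v -0.983 -1.864 2.455
v -0.553 -2.223 2.167
v -0.049 -2.211 1.788
v 2.749 3.21 -3.846
v 3.178 2.534 -4.411
v 2.811 1.95 -2.294
v 3.586 2.831 -4.187
v 3.728 3.248 -3.854
v 3.56 3.653 -3.519
v 3.134 3.917 -3.287
v 2.586 3.957 -3.233
v 2.089 3.759 -3.374
v 1.803 3.388 -3.664
v 1.817 2.959 -4.013
v 2.127 2.61 -4.308
v 2.634 2.452 -4.457
v 0.563 2.895 0.575
v 1.161 3.697 0.552
v -0.123 3.465 2.585
v 0.712 3.859 0.352
v 0.223 3.763 0.212
v -0.175 3.434 0.17
v -0.375 2.961 0.235
v -0.324 2.471 0.392
v -0.034 2.094 0.598
v 0.415 1.932 0.797
v 0.904 2.027 0.937
v 1.302 2.356 0.979
v 1.502 2.829 0.914
v 1.45 3.32 0.757
v 0.165 -4.16 -0.92
v 0.767 -2.543 0.112
v -0.706 -3.724 -1.095
v -0.104 -2.107 -0.063
v 0.724 -3.553 -2.197
v 1.326 -1.936 -1.165
v -0.147 -3.117 -2.372
v 0.455 -1.5 -1.34
v -2.705 -4.897 3.592
v -4.17 -4.083 4.628
v -2.386 -3.15 2.671
v -3.851 -2.337 3.707
v -2.069 -4.643 4.293
v -3.534 -3.83 5.329
v -1.75 -2.897 3.372
v -3.215 -2.083 4.408
f 2 1 4
f 2 4 3
f 4 1 5
f 4 5 3
f 5 1 6
f 5 6 3
f 6 1 7
f 6 7 3
f 7 1 8
f 7 8 3
f 8 1 9
f 8 9 3
f 9 1 10
f 9 10 3
f 10 1 11
f 10 11 3
f 11 1 12
f 11 12 3
f 12 1 2
f 12 2 3
f 14 13 16
f 14 16 15
f 16 13 17
f 16 17 15
f 17 13 18
f 17 18 15
f 18 13 19
f 18 19 15
f 19 13 20
f 19 20 15
f 20 13 21
f 20 21 15
f 21 13 22
f 21 22 15
f 22 13 23
f 22 23 15
f 23 13 24
f 23 24 15
f 24 13 25
f 24 25 15
f 25 13 14
f 25 14 15
f 27 26 29
f 27 29 28
f 29 26 30
f 29 30 28
f 30 26 31
f 30 31 28
f 31 26 32
f 31 32 28
f 32 26 33
f 32 33 28
f 33 26 34
f 33 34 28
f 34 26 35
f 34 35 28
f 35 26 36
f 35 36 28
f 36 26 37
f 36 37 28
f 37 26 38
f 37 38 28
f 38 26 39
f 38 39 28
f 39 26 27
f 39 27 28
f 41 43 40
f 44 41 40
f 40 43 42
f 42 44 40
f 41 47 43
f 45 41 44
f 45 47 41
f 43 47 42
f 46 44 42
f 42 47 46
f 46 45 44
f 47 45 46
f 49 51 48
f 52 49 48
f 48 51 50
f 50 52 48
f 49 55 51
f 53 49 52
f 53 55 49
f 51 55 50
f 54 52 50
f 50 55 54
f 54 53 52
f 55 53 54



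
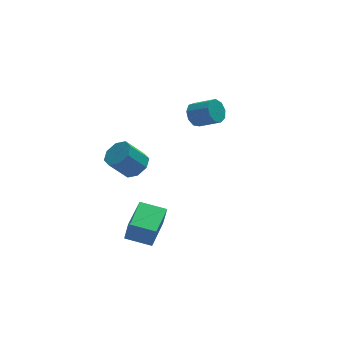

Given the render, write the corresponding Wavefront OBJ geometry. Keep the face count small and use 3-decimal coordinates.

v -1.036 2.556 -2.103
v -0.396 2.399 -1.582
v -1.325 2.346 -0.456
v -1.964 2.504 -0.977
v -0.511 3.028 -1.647
v -1.44 2.976 -0.522
v -0.933 3.381 -1.979
v -1.862 3.328 -0.854
v -1.416 3.251 -2.384
v -2.345 3.198 -1.259
v -1.675 2.714 -2.624
v -2.604 2.661 -1.498
v -1.56 2.084 -2.558
v -2.489 2.032 -1.433
v -1.138 1.732 -2.226
v -2.067 1.679 -1.101
v -0.655 1.862 -1.821
v -1.584 1.809 -0.696
v 2.279 3.734 0.264
v 2.701 3.724 -0.331
v 3.603 2.997 0.32
v 3.181 3.006 0.916
v 2.814 4.119 -0.048
v 3.717 3.392 0.604
v 2.677 4.334 0.382
v 3.58 3.606 1.033
v 2.354 4.268 0.756
v 3.256 3.54 1.408
v 1.995 3.952 0.9
v 2.898 3.224 1.552
v 1.769 3.534 0.747
v 2.672 2.806 1.399
v 1.781 3.209 0.368
v 2.684 2.482 1.019
v 2.027 3.13 -0.06
v 2.929 2.403 0.592
v 2.39 3.333 -0.336
v 3.292 2.606 0.316
v -2.836 -2.893 -2.918
v -2.678 -3.077 -1.774
v -1.915 -1.248 -2.781
v -1.757 -1.432 -1.637
v -1.663 -3.528 -3.183
v -1.505 -3.712 -2.039
v -0.742 -1.883 -3.046
v -0.584 -2.067 -1.902
f 2 1 5
f 2 5 3
f 3 5 6
f 3 6 4
f 5 1 7
f 5 7 6
f 6 7 8
f 6 8 4
f 7 1 9
f 7 9 8
f 8 9 10
f 8 10 4
f 9 1 11
f 9 11 10
f 10 11 12
f 10 12 4
f 11 1 13
f 11 13 12
f 12 13 14
f 12 14 4
f 13 1 15
f 13 15 14
f 14 15 16
f 14 16 4
f 15 1 17
f 15 17 16
f 16 17 18
f 16 18 4
f 17 1 2
f 17 2 18
f 18 2 3
f 18 3 4
f 20 19 23
f 20 23 21
f 21 23 24
f 21 24 22
f 23 19 25
f 23 25 24
f 24 25 26
f 24 26 22
f 25 19 27
f 25 27 26
f 26 27 28
f 26 28 22
f 27 19 29
f 27 29 28
f 28 29 30
f 28 30 22
f 29 19 31
f 29 31 30
f 30 31 32
f 30 32 22
f 31 19 33
f 31 33 32
f 32 33 34
f 32 34 22
f 33 19 35
f 33 35 34
f 34 35 36
f 34 36 22
f 35 19 37
f 35 37 36
f 36 37 38
f 36 38 22
f 37 19 20
f 37 20 38
f 38 20 21
f 38 21 22
f 40 42 39
f 43 40 39
f 39 42 41
f 41 43 39
f 40 46 42
f 44 40 43
f 44 46 40
f 42 46 41
f 45 43 41
f 41 46 45
f 45 44 43
f 46 44 45



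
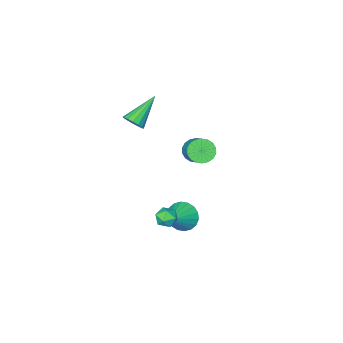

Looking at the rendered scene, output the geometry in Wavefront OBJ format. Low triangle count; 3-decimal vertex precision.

v -1.23 2.247 -4.367
v -0.613 1.658 -4.849
v 0.11 2.933 -3.493
v -0.629 2.012 -5.104
v -0.763 2.412 -5.212
v -0.99 2.78 -5.153
v -1.264 3.042 -4.939
v -1.532 3.147 -4.61
v -1.739 3.074 -4.234
v -1.846 2.837 -3.884
v -1.831 2.483 -3.63
v -1.697 2.082 -3.521
v -1.47 1.714 -3.58
v -1.196 1.452 -3.795
v -0.928 1.347 -4.123
v -0.72 1.421 -4.499
v 0.017 3.589 -3.005
v 0.667 3.844 -3.097
v 0.433 2.776 -2.323
v 1.083 3.031 -2.415
v 0.607 3.4 -2.049
v 0.35 3.903 -2.47
v 0.75 2.717 -2.95
v 0.493 3.22 -3.371
v 1.12 3.306 -3.062
v 1.032 3.728 -2.505
v 0.068 2.892 -2.915
v -0.02 3.314 -2.358
v -2.983 0.998 -0.298
v -2.348 0.533 -0.107
v -1.641 2.058 1.249
v -2.277 2.522 1.058
v -2.226 0.725 -0.387
v -1.519 2.25 0.97
v -2.254 0.971 -0.649
v -1.547 2.496 0.708
v -2.426 1.223 -0.841
v -1.719 2.747 0.515
v -2.709 1.429 -0.926
v -2.002 2.954 0.43
v -3.046 1.55 -0.887
v -2.34 3.075 0.47
v -3.371 1.562 -0.731
v -2.664 3.087 0.626
v -3.619 1.462 -0.489
v -2.912 2.987 0.867
v -3.741 1.27 -0.21
v -3.034 2.795 1.147
v -3.713 1.024 0.052
v -3.006 2.549 1.409
v -3.541 0.773 0.245
v -2.834 2.297 1.601
v -3.258 0.566 0.33
v -2.551 2.091 1.686
v -2.92 0.445 0.29
v -2.214 1.97 1.647
v -2.596 0.433 0.134
v -1.889 1.958 1.491
v 0.318 -0.288 2.728
v 0.736 -0.554 3.208
v -1.378 -0.672 3.992
v 0.716 -0.206 3.286
v 0.589 0.12 3.215
v 0.389 0.337 3.013
v 0.171 0.386 2.735
v -0.008 0.256 2.455
v -0.1 -0.021 2.248
v -0.079 -0.369 2.17
v 0.048 -0.695 2.241
v 0.247 -0.912 2.443
v 0.466 -0.962 2.721
v 0.645 -0.831 3.001
f 2 1 4
f 2 4 3
f 4 1 5
f 4 5 3
f 5 1 6
f 5 6 3
f 6 1 7
f 6 7 3
f 7 1 8
f 7 8 3
f 8 1 9
f 8 9 3
f 9 1 10
f 9 10 3
f 10 1 11
f 10 11 3
f 11 1 12
f 11 12 3
f 12 1 13
f 12 13 3
f 13 1 14
f 13 14 3
f 14 1 15
f 14 15 3
f 15 1 16
f 15 16 3
f 16 1 2
f 16 2 3
f 17 28 22
f 17 22 18
f 17 18 24
f 17 24 27
f 17 27 28
f 18 22 26
f 22 28 21
f 28 27 19
f 27 24 23
f 24 18 25
f 20 26 21
f 20 21 19
f 20 19 23
f 20 23 25
f 20 25 26
f 21 26 22
f 19 21 28
f 23 19 27
f 25 23 24
f 26 25 18
f 30 29 33
f 30 33 31
f 31 33 34
f 31 34 32
f 33 29 35
f 33 35 34
f 34 35 36
f 34 36 32
f 35 29 37
f 35 37 36
f 36 37 38
f 36 38 32
f 37 29 39
f 37 39 38
f 38 39 40
f 38 40 32
f 39 29 41
f 39 41 40
f 40 41 42
f 40 42 32
f 41 29 43
f 41 43 42
f 42 43 44
f 42 44 32
f 43 29 45
f 43 45 44
f 44 45 46
f 44 46 32
f 45 29 47
f 45 47 46
f 46 47 48
f 46 48 32
f 47 29 49
f 47 49 48
f 48 49 50
f 48 50 32
f 49 29 51
f 49 51 50
f 50 51 52
f 50 52 32
f 51 29 53
f 51 53 52
f 52 53 54
f 52 54 32
f 53 29 55
f 53 55 54
f 54 55 56
f 54 56 32
f 55 29 57
f 55 57 56
f 56 57 58
f 56 58 32
f 57 29 30
f 57 30 58
f 58 30 31
f 58 31 32
f 60 59 62
f 60 62 61
f 62 59 63
f 62 63 61
f 63 59 64
f 63 64 61
f 64 59 65
f 64 65 61
f 65 59 66
f 65 66 61
f 66 59 67
f 66 67 61
f 67 59 68
f 67 68 61
f 68 59 69
f 68 69 61
f 69 59 70
f 69 70 61
f 70 59 71
f 70 71 61
f 71 59 72
f 71 72 61
f 72 59 60
f 72 60 61



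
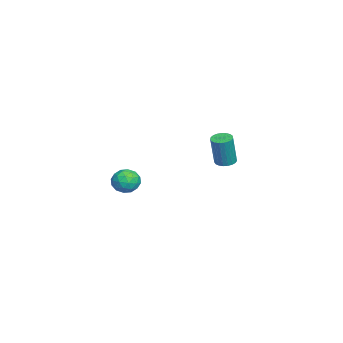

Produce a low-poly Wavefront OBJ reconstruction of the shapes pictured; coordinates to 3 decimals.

v -3.839 3.449 2.066
v -3.513 2.936 1.943
v -3.114 2.739 3.832
v -3.441 3.251 3.954
v -3.333 3.12 1.925
v -2.934 2.923 3.813
v -3.241 3.361 1.93
v -2.842 3.164 3.818
v -3.252 3.617 1.959
v -2.853 3.42 3.848
v -3.365 3.844 2.007
v -2.966 3.646 3.895
v -3.56 4.002 2.065
v -3.161 3.805 3.953
v -3.803 4.065 2.123
v -3.404 3.868 4.011
v -4.053 4.021 2.171
v -3.654 3.824 4.059
v -4.265 3.878 2.201
v -3.866 3.681 4.089
v -4.404 3.661 2.207
v -4.005 3.464 4.096
v -4.446 3.407 2.19
v -4.047 3.21 4.078
v -4.382 3.161 2.15
v -3.983 2.964 4.039
v -4.225 2.964 2.097
v -3.826 2.767 3.985
v -4.001 2.851 2.037
v -3.602 2.653 3.926
v -3.749 2.841 1.983
v -3.35 2.644 3.872
v 3.136 -0.652 3.072
v 3.885 -0.41 3.261
v 3.235 -1.63 3.939
v 3.984 -1.388 4.128
v 3.347 -0.933 4.335
v 3.286 -0.328 3.799
v 3.834 -1.712 3.401
v 3.773 -1.107 2.865
v 4.317 -1.065 3.464
v 4.016 -0.583 4.041
v 3.104 -1.457 3.159
v 2.803 -0.975 3.736
v 3.502 -0.445 3.091
v 3.618 -1.595 4.109
v 3.243 -1.327 4.231
v 3.684 -1.185 4.342
v 3.15 -0.398 3.407
v 3.59 -0.255 3.518
v 3.274 -0.562 4.149
v 3.53 -1.785 3.682
v 3.97 -1.642 3.793
v 3.436 -0.855 2.858
v 3.877 -0.713 2.969
v 3.846 -1.478 3.051
v 4.196 -0.688 3.321
v 4.254 -1.262 3.83
v 4.166 -1.453 3.403
v 4.13 -1.098 3.088
v 4.019 -0.405 3.66
v 4.077 -0.979 4.169
v 3.702 -0.712 4.291
v 3.667 -0.357 3.976
v 4.272 -0.789 3.779
v 3.043 -1.061 3.031
v 3.101 -1.635 3.54
v 3.453 -1.683 3.224
v 3.418 -1.328 2.909
v 2.866 -0.778 3.37
v 2.924 -1.352 3.879
v 2.99 -0.942 4.112
v 2.954 -0.587 3.797
v 2.848 -1.251 3.421
f 2 1 5
f 2 5 3
f 3 5 6
f 3 6 4
f 5 1 7
f 5 7 6
f 6 7 8
f 6 8 4
f 7 1 9
f 7 9 8
f 8 9 10
f 8 10 4
f 9 1 11
f 9 11 10
f 10 11 12
f 10 12 4
f 11 1 13
f 11 13 12
f 12 13 14
f 12 14 4
f 13 1 15
f 13 15 14
f 14 15 16
f 14 16 4
f 15 1 17
f 15 17 16
f 16 17 18
f 16 18 4
f 17 1 19
f 17 19 18
f 18 19 20
f 18 20 4
f 19 1 21
f 19 21 20
f 20 21 22
f 20 22 4
f 21 1 23
f 21 23 22
f 22 23 24
f 22 24 4
f 23 1 25
f 23 25 24
f 24 25 26
f 24 26 4
f 25 1 27
f 25 27 26
f 26 27 28
f 26 28 4
f 27 1 29
f 27 29 28
f 28 29 30
f 28 30 4
f 29 1 31
f 29 31 30
f 30 31 32
f 30 32 4
f 31 1 2
f 31 2 32
f 32 2 3
f 32 3 4
f 33 70 49
f 70 44 73
f 49 73 38
f 70 73 49
f 33 49 45
f 49 38 50
f 45 50 34
f 49 50 45
f 33 45 54
f 45 34 55
f 54 55 40
f 45 55 54
f 33 54 66
f 54 40 69
f 66 69 43
f 54 69 66
f 33 66 70
f 66 43 74
f 70 74 44
f 66 74 70
f 34 50 61
f 50 38 64
f 61 64 42
f 50 64 61
f 38 73 51
f 73 44 72
f 51 72 37
f 73 72 51
f 44 74 71
f 74 43 67
f 71 67 35
f 74 67 71
f 43 69 68
f 69 40 56
f 68 56 39
f 69 56 68
f 40 55 60
f 55 34 57
f 60 57 41
f 55 57 60
f 36 62 48
f 62 42 63
f 48 63 37
f 62 63 48
f 36 48 46
f 48 37 47
f 46 47 35
f 48 47 46
f 36 46 53
f 46 35 52
f 53 52 39
f 46 52 53
f 36 53 58
f 53 39 59
f 58 59 41
f 53 59 58
f 36 58 62
f 58 41 65
f 62 65 42
f 58 65 62
f 37 63 51
f 63 42 64
f 51 64 38
f 63 64 51
f 35 47 71
f 47 37 72
f 71 72 44
f 47 72 71
f 39 52 68
f 52 35 67
f 68 67 43
f 52 67 68
f 41 59 60
f 59 39 56
f 60 56 40
f 59 56 60
f 42 65 61
f 65 41 57
f 61 57 34
f 65 57 61



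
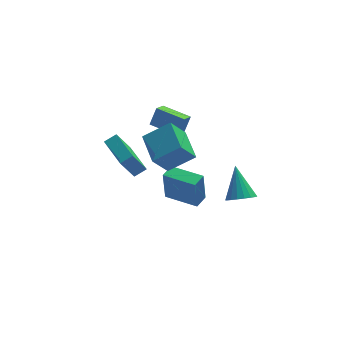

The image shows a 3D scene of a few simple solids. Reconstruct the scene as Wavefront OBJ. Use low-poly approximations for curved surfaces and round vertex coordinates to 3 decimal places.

v -3.244 0.729 -1.811
v -4.093 0.254 -0.121
v -3.809 2.763 -1.522
v -4.658 2.287 0.167
v -2.522 0.873 -1.407
v -3.371 0.397 0.282
v -3.087 2.906 -1.119
v -3.936 2.431 0.571
v -1.856 3.55 0.217
v -1.408 3.841 1.324
v -1.347 4.215 -0.164
v -0.898 4.506 0.943
v -0.502 2.374 -0.023
v -0.053 2.665 1.084
v 0.008 3.039 -0.404
v 0.456 3.33 0.703
v -1.673 -0.944 -0.15
v -2.599 -1.38 1.194
v -1.866 1.033 0.358
v -2.793 0.597 1.702
v -0.127 -1.057 0.878
v -1.054 -1.493 2.222
v -0.321 0.92 1.386
v -1.247 0.484 2.73
v 1.719 -4.066 -0.383
v 2.556 -3.906 -0.503
v 1.681 -2.674 1.203
v 2.386 -3.65 -0.732
v 2.085 -3.476 -0.891
v 1.711 -3.419 -0.95
v 1.339 -3.491 -0.897
v 1.042 -3.676 -0.742
v 0.879 -3.938 -0.515
v 0.883 -4.226 -0.263
v 1.052 -4.482 -0.034
v 1.354 -4.655 0.125
v 1.728 -4.712 0.184
v 2.1 -4.641 0.131
v 2.397 -4.456 -0.024
v 2.559 -4.193 -0.25
v -1.489 0.822 -3.981
v -1.636 0.731 -1.968
v -0.873 1.527 -3.904
v -1.019 1.436 -1.891
v 0.059 -0.536 -3.929
v -0.087 -0.627 -1.916
v 0.676 0.169 -3.852
v 0.529 0.078 -1.839
f 2 4 1
f 5 2 1
f 1 4 3
f 3 5 1
f 2 8 4
f 6 2 5
f 6 8 2
f 4 8 3
f 7 5 3
f 3 8 7
f 7 6 5
f 8 6 7
f 10 12 9
f 13 10 9
f 9 12 11
f 11 13 9
f 10 16 12
f 14 10 13
f 14 16 10
f 12 16 11
f 15 13 11
f 11 16 15
f 15 14 13
f 16 14 15
f 18 20 17
f 21 18 17
f 17 20 19
f 19 21 17
f 18 24 20
f 22 18 21
f 22 24 18
f 20 24 19
f 23 21 19
f 19 24 23
f 23 22 21
f 24 22 23
f 26 25 28
f 26 28 27
f 28 25 29
f 28 29 27
f 29 25 30
f 29 30 27
f 30 25 31
f 30 31 27
f 31 25 32
f 31 32 27
f 32 25 33
f 32 33 27
f 33 25 34
f 33 34 27
f 34 25 35
f 34 35 27
f 35 25 36
f 35 36 27
f 36 25 37
f 36 37 27
f 37 25 38
f 37 38 27
f 38 25 39
f 38 39 27
f 39 25 40
f 39 40 27
f 40 25 26
f 40 26 27
f 42 44 41
f 45 42 41
f 41 44 43
f 43 45 41
f 42 48 44
f 46 42 45
f 46 48 42
f 44 48 43
f 47 45 43
f 43 48 47
f 47 46 45
f 48 46 47



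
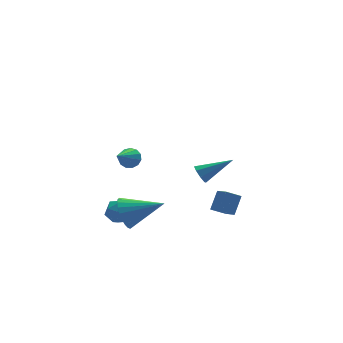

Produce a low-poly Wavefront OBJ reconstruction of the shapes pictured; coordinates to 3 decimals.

v -3.263 -0.511 2.319
v -2.877 -0.47 2.803
v -4.297 -1.409 3.221
v -3.094 -0.197 2.826
v -3.364 -0.024 2.688
v -3.602 -0.005 2.433
v -3.732 -0.147 2.142
v -3.714 -0.405 1.907
v -3.552 -0.697 1.803
v -3.298 -0.929 1.863
v -3.033 -1.029 2.067
v -2.841 -0.965 2.352
v -2.783 -0.756 2.626
v 2.484 3.947 -2.857
v 2.718 3.687 -3.393
v 4.216 3.533 -1.903
v 2.814 4.166 -3.36
v 2.717 4.517 -3.033
v 2.484 4.534 -2.602
v 2.251 4.208 -2.321
v 2.155 3.728 -2.354
v 2.251 3.378 -2.682
v 2.485 3.36 -3.113
v 1.711 -2.096 -2.15
v 0.926 -1.937 -1.717
v 1.642 -1.197 -2.605
v 0.857 -1.038 -2.172
v 2.323 -1.582 -1.228
v 1.538 -1.423 -0.795
v 2.254 -0.683 -1.683
v 1.469 -0.524 -1.25
v -4.167 0.775 -2.374
v -3.763 1.055 -1.666
v -3.197 -0.215 -2.534
v -2.793 0.065 -1.826
v -3.561 -0.322 -1.76
v -4.16 0.29 -1.661
v -2.8 0.55 -2.539
v -3.399 1.162 -2.44
v -2.918 0.916 -1.768
v -3.389 0.378 -1.286
v -3.571 0.462 -2.914
v -4.042 -0.076 -2.432
v -3.81 -1.137 -1.187
v -3.301 -0.767 -1.939
v -2.05 -1.983 -0.413
v -3.276 -0.483 -1.684
v -3.332 -0.298 -1.354
v -3.461 -0.241 -0.999
v -3.643 -0.32 -0.672
v -3.851 -0.524 -0.424
v -4.052 -0.821 -0.292
v -4.216 -1.166 -0.296
v -4.318 -1.507 -0.435
v -4.343 -1.792 -0.69
v -4.287 -1.976 -1.02
v -4.158 -2.034 -1.375
v -3.976 -1.954 -1.702
v -3.769 -1.75 -1.95
v -3.568 -1.453 -2.083
v -3.403 -1.108 -2.078
f 2 1 4
f 2 4 3
f 4 1 5
f 4 5 3
f 5 1 6
f 5 6 3
f 6 1 7
f 6 7 3
f 7 1 8
f 7 8 3
f 8 1 9
f 8 9 3
f 9 1 10
f 9 10 3
f 10 1 11
f 10 11 3
f 11 1 12
f 11 12 3
f 12 1 13
f 12 13 3
f 13 1 2
f 13 2 3
f 15 14 17
f 15 17 16
f 17 14 18
f 17 18 16
f 18 14 19
f 18 19 16
f 19 14 20
f 19 20 16
f 20 14 21
f 20 21 16
f 21 14 22
f 21 22 16
f 22 14 23
f 22 23 16
f 23 14 15
f 23 15 16
f 25 27 24
f 28 25 24
f 24 27 26
f 26 28 24
f 25 31 27
f 29 25 28
f 29 31 25
f 27 31 26
f 30 28 26
f 26 31 30
f 30 29 28
f 31 29 30
f 32 43 37
f 32 37 33
f 32 33 39
f 32 39 42
f 32 42 43
f 33 37 41
f 37 43 36
f 43 42 34
f 42 39 38
f 39 33 40
f 35 41 36
f 35 36 34
f 35 34 38
f 35 38 40
f 35 40 41
f 36 41 37
f 34 36 43
f 38 34 42
f 40 38 39
f 41 40 33
f 45 44 47
f 45 47 46
f 47 44 48
f 47 48 46
f 48 44 49
f 48 49 46
f 49 44 50
f 49 50 46
f 50 44 51
f 50 51 46
f 51 44 52
f 51 52 46
f 52 44 53
f 52 53 46
f 53 44 54
f 53 54 46
f 54 44 55
f 54 55 46
f 55 44 56
f 55 56 46
f 56 44 57
f 56 57 46
f 57 44 58
f 57 58 46
f 58 44 59
f 58 59 46
f 59 44 60
f 59 60 46
f 60 44 61
f 60 61 46
f 61 44 45
f 61 45 46

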